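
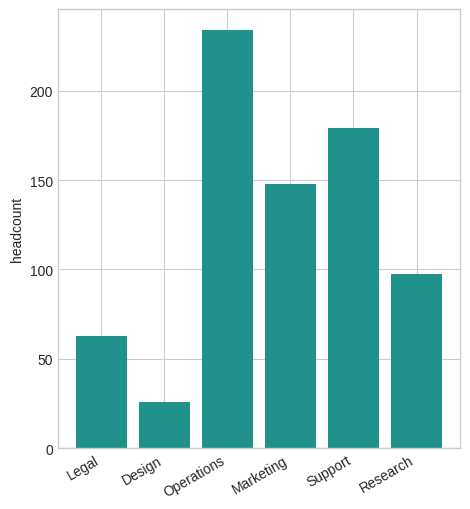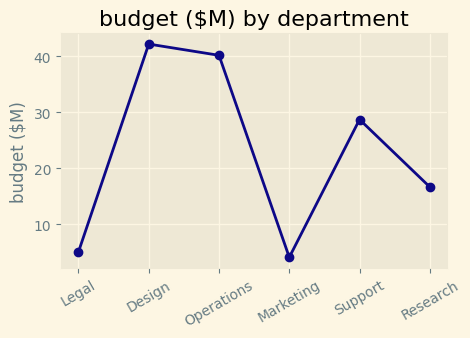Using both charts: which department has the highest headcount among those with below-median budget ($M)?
Marketing

Chart 2 median budget ($M) ≈ 25; below-median departments: Legal, Marketing, Research. Among those, Marketing has the highest headcount (≈ 150).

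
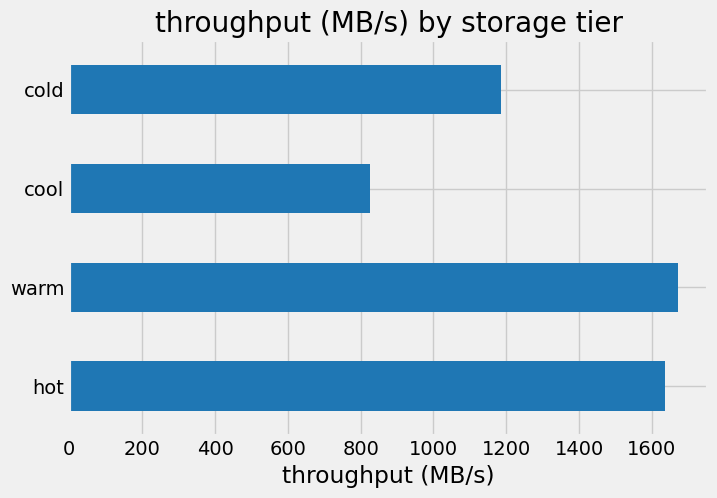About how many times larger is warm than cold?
≈ 1.33×

warm ≈ 1600, cold ≈ 1200; 1600/1200 ≈ 1.33.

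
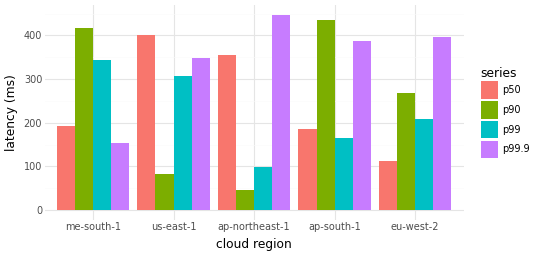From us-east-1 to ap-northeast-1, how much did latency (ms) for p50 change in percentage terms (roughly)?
us-east-1 ≈ 400, ap-northeast-1 ≈ 350; (350 − 400) / 400 ≈ -12.5%.

≈ -12.5%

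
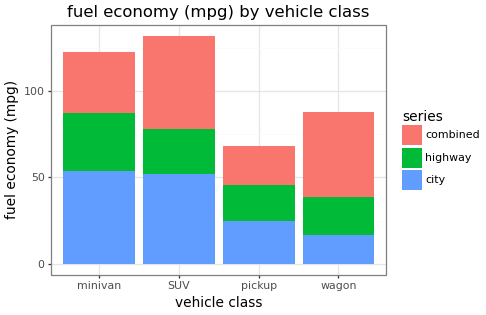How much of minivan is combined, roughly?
≈ 40

combined top ≈ 120, bottom ≈ 80; segment ≈ 40.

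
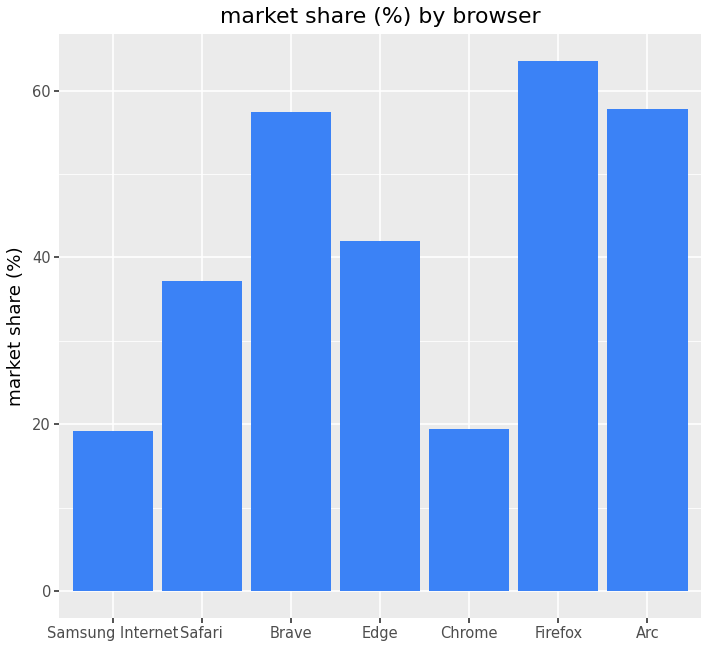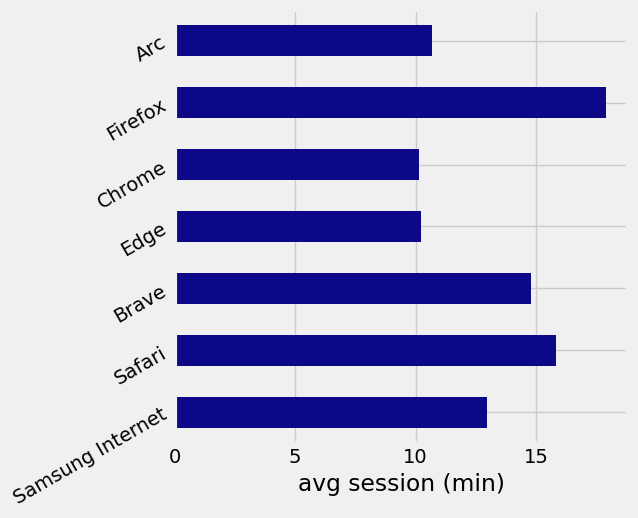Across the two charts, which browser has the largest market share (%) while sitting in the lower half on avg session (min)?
Arc

Chart 2 median avg session (min) ≈ 12; below-median browsers: Edge, Chrome, Arc. Among those, Arc has the highest market share (%) (≈ 60).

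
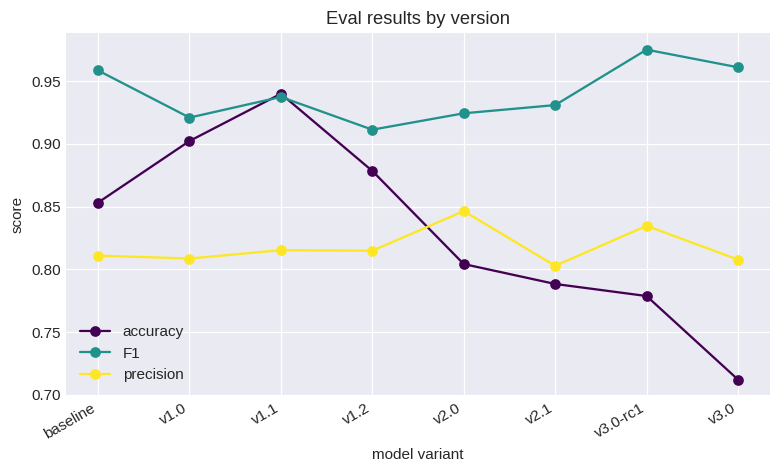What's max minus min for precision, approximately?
Max v2.0 ≈ 0.85, min v2.1 ≈ 0.80; range ≈ 0.05.

≈ 0.05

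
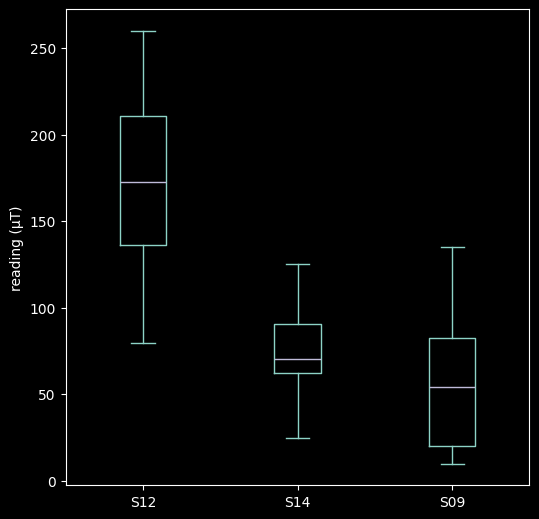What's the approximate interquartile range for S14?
≈ 30

Q3 ≈ 90, Q1 ≈ 60; IQR ≈ 30.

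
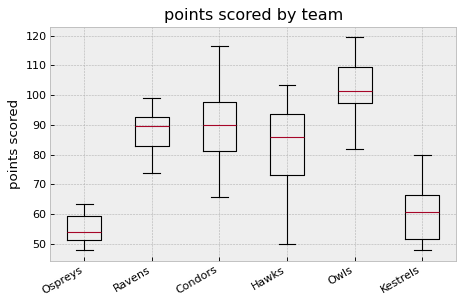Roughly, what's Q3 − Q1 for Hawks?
Q3 ≈ 95, Q1 ≈ 75; IQR ≈ 20.

≈ 20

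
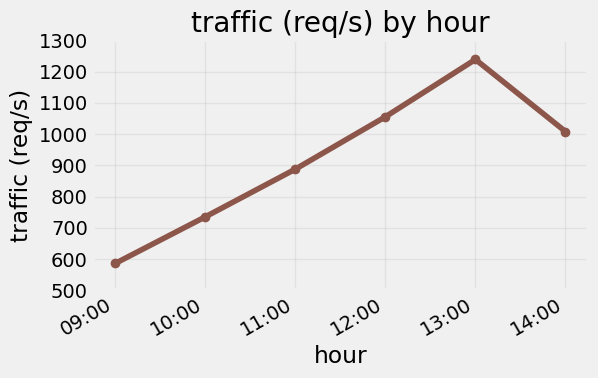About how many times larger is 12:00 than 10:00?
≈ 1.57×

12:00 ≈ 1100, 10:00 ≈ 700; 1100/700 ≈ 1.57.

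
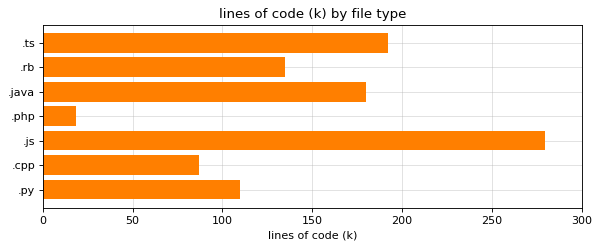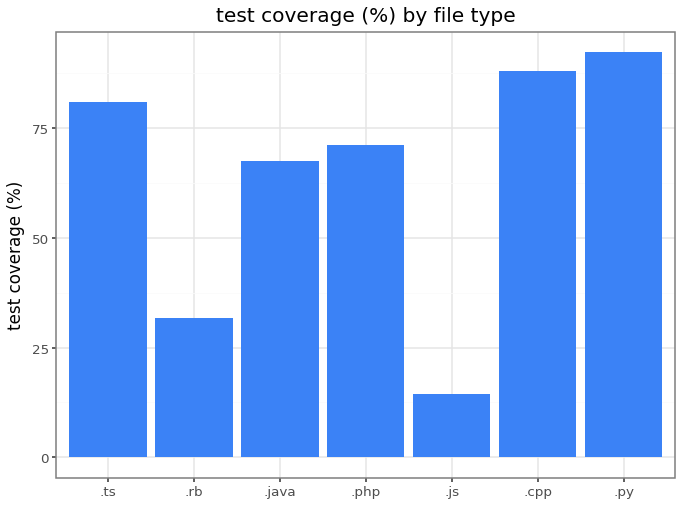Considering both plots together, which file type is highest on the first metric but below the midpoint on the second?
.js

Chart 2 median test coverage (%) ≈ 70; below-median file types: .rb, .java, .js. Among those, .js has the highest lines of code (k) (≈ 300).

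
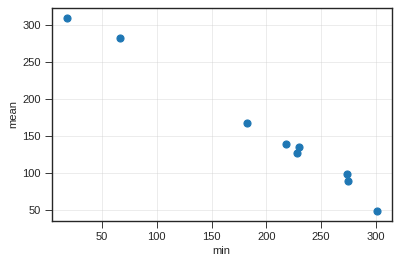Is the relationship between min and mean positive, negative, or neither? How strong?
Points are negatively correlated; strong (|r| ≈ 1.0).

negative, strong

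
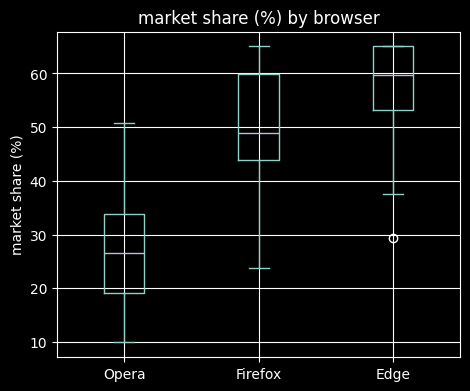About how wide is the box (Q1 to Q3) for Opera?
Q3 ≈ 35, Q1 ≈ 20; IQR ≈ 15.

≈ 15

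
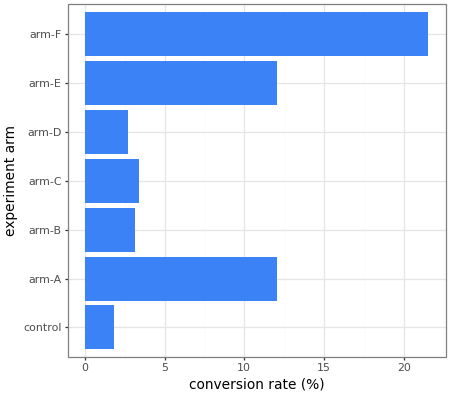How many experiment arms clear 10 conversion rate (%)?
Above 10: arm-A, arm-E, arm-F.

3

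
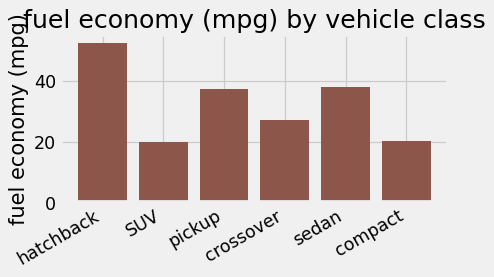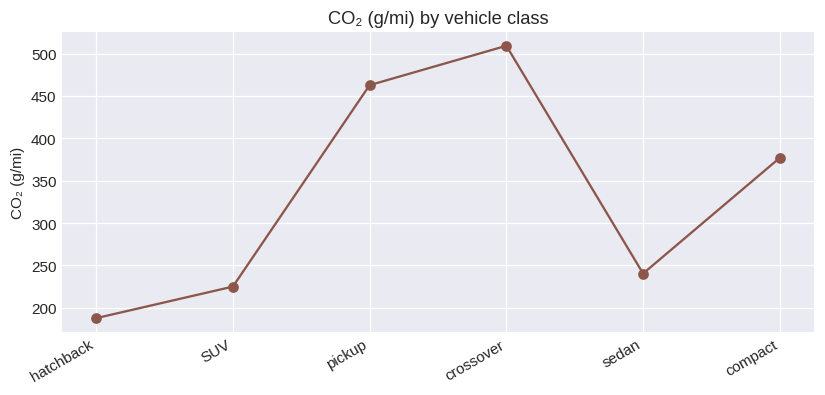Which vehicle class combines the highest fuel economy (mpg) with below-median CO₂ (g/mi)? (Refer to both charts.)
hatchback

Chart 2 median CO₂ (g/mi) ≈ 300; below-median vehicle classes: hatchback, SUV, sedan. Among those, hatchback has the highest fuel economy (mpg) (≈ 50).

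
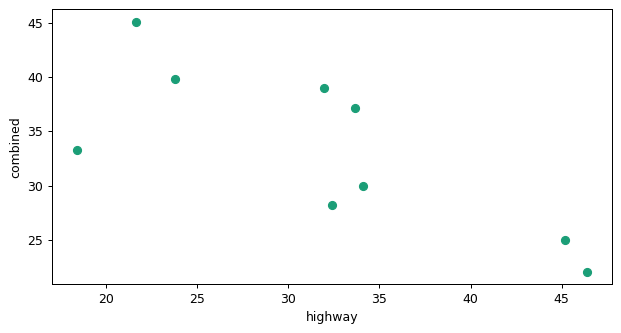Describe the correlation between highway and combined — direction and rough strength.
negative, strong

Points are negatively correlated; strong (|r| ≈ 0.8).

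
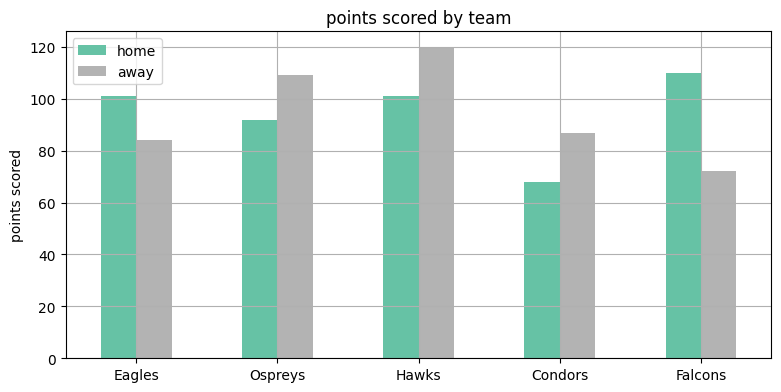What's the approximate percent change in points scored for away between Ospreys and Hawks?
≈ +9.1%

Ospreys ≈ 110, Hawks ≈ 120; (120 − 110) / 110 ≈ +9.1%.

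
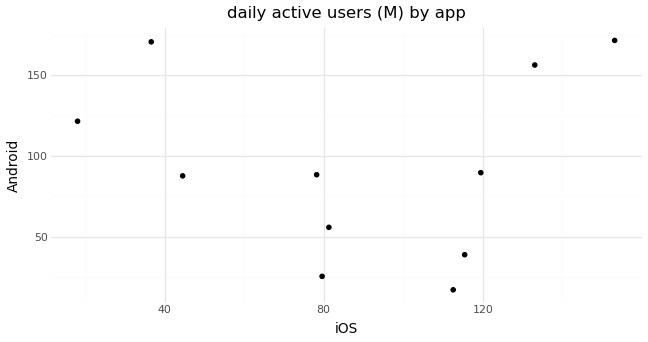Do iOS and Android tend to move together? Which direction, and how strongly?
Points are roughly uncorrelated; weak (|r| ≈ 0.0).

no clear correlation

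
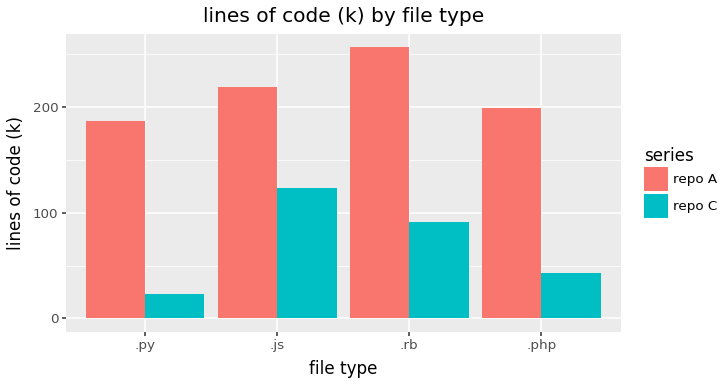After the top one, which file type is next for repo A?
.js

Top 3 for repo A: .rb ≈ 250, .js ≈ 225, .php ≈ 200.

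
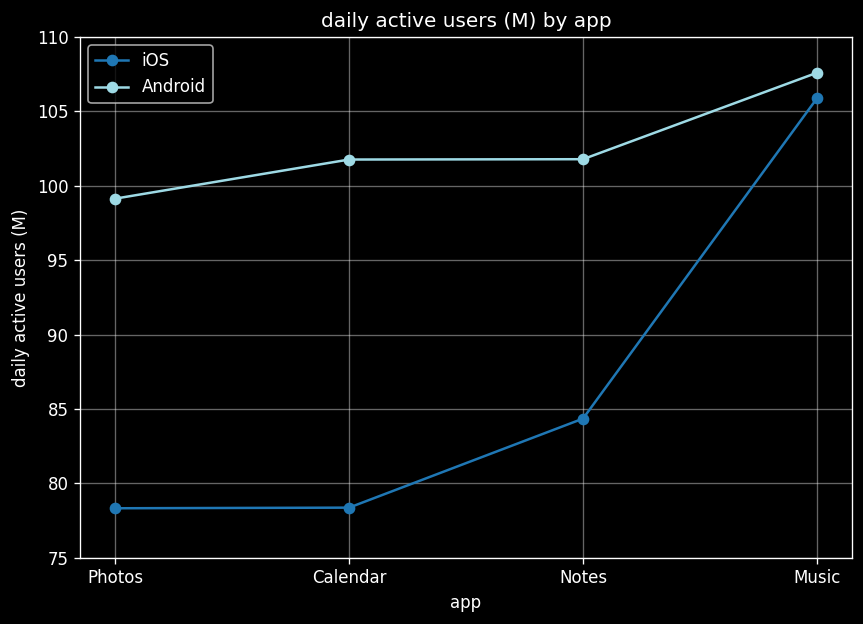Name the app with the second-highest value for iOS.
Top 3 for iOS: Music ≈ 105, Notes ≈ 85, Calendar ≈ 80.

Notes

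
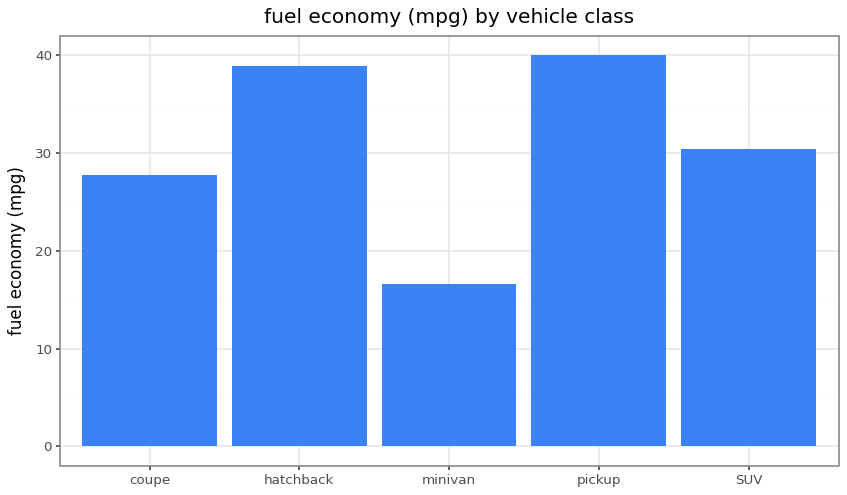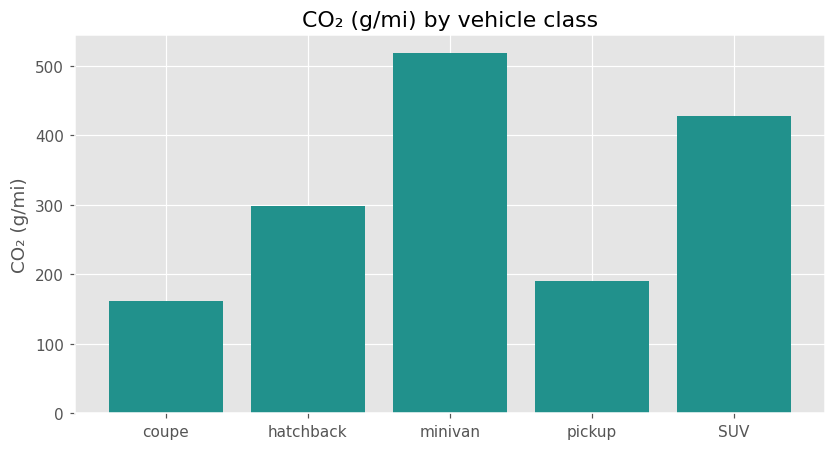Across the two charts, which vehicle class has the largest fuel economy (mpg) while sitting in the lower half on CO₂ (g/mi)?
Chart 2 median CO₂ (g/mi) ≈ 300; below-median vehicle classes: coupe, pickup. Among those, pickup has the highest fuel economy (mpg) (≈ 40).

pickup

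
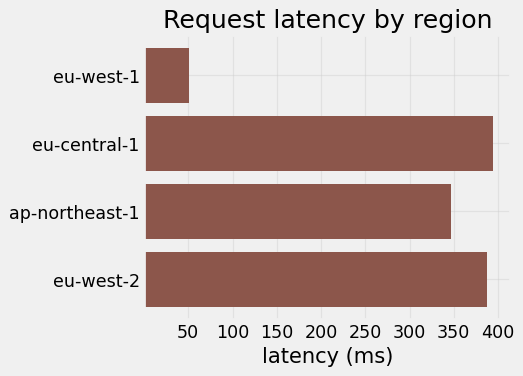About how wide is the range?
Max eu-central-1 ≈ 400, min eu-west-1 ≈ 50; range ≈ 350.

≈ 350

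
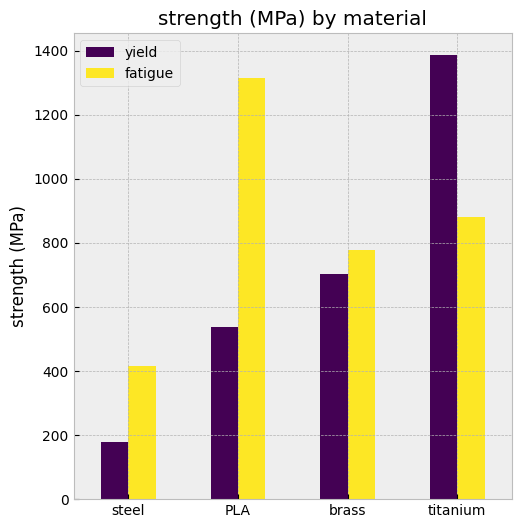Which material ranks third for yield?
PLA

Top 4 for yield: titanium ≈ 1400, brass ≈ 800, PLA ≈ 600, steel ≈ 200.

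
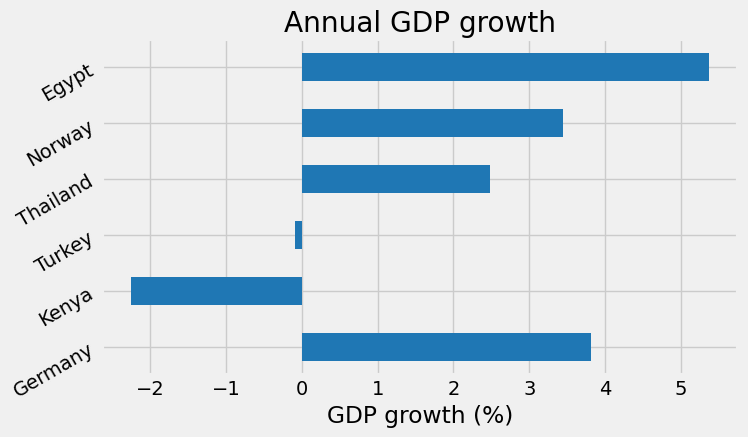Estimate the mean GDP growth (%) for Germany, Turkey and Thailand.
≈ 2

(4 + 0 + 2) / 3 ≈ 2.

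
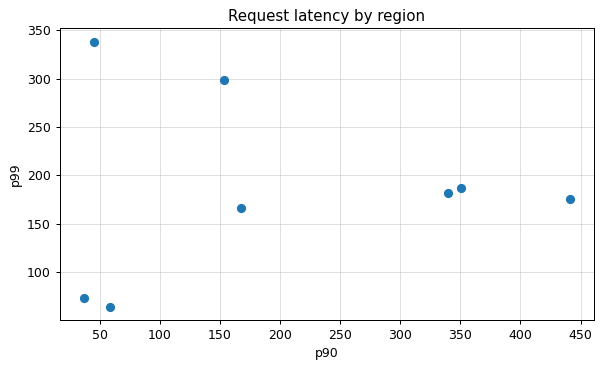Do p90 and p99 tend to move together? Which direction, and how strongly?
Points are roughly uncorrelated; weak (|r| ≈ 0.0).

no clear correlation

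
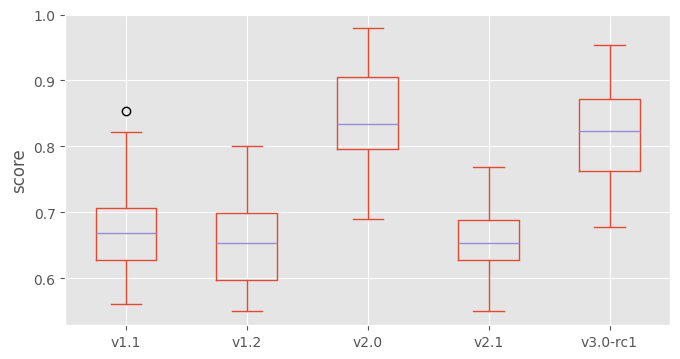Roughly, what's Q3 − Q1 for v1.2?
≈ 0.10

Q3 ≈ 0.70, Q1 ≈ 0.60; IQR ≈ 0.10.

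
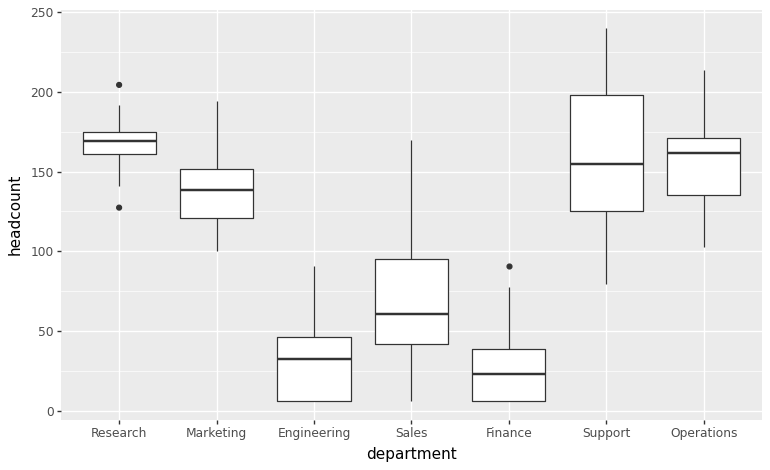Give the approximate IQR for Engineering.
≈ 40

Q3 ≈ 40, Q1 ≈ 0; IQR ≈ 40.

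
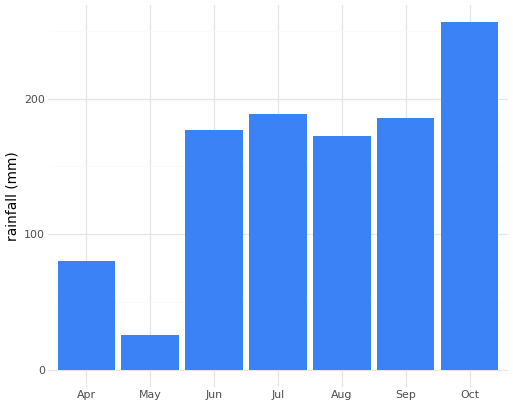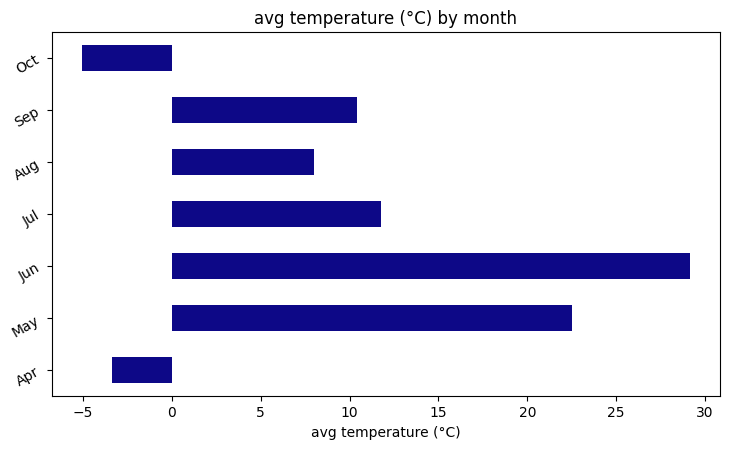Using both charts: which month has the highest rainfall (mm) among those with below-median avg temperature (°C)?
Oct

Chart 2 median avg temperature (°C) ≈ 10; below-median months: Apr, Aug, Oct. Among those, Oct has the highest rainfall (mm) (≈ 250).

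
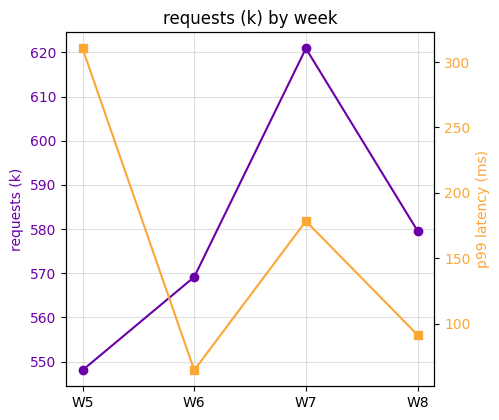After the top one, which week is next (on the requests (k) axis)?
W8

Top 3 (on the requests (k) axis): W7 ≈ 620, W8 ≈ 580, W6 ≈ 570.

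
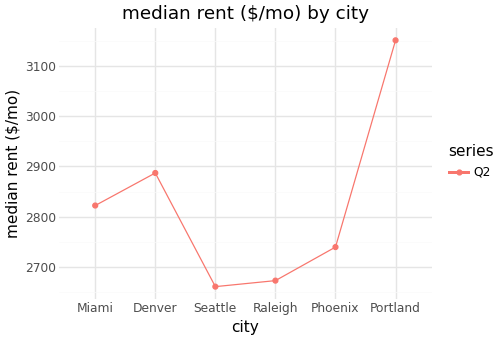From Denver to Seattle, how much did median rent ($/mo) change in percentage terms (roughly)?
≈ -8.6%

Denver ≈ 2900, Seattle ≈ 2650; (2650 − 2900) / 2900 ≈ -8.6%.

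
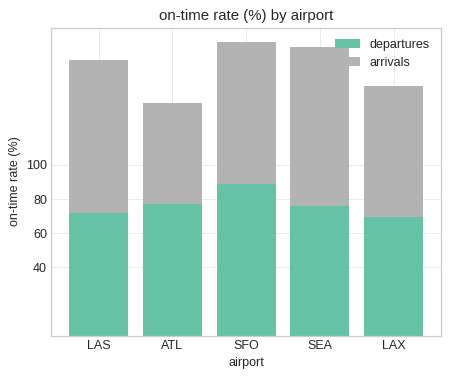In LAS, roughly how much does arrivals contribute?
≈ 80

arrivals top ≈ 160, bottom ≈ 80; segment ≈ 80.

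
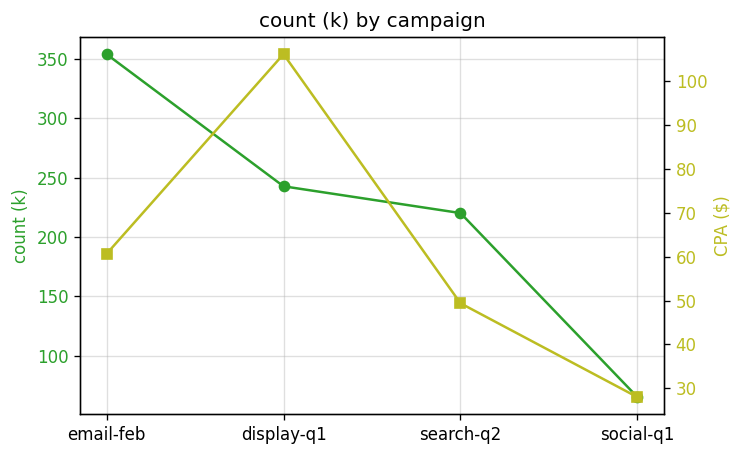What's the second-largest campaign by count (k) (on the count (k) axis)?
display-q1

Top 3 (on the count (k) axis): email-feb ≈ 350, display-q1 ≈ 250, search-q2 ≈ 225.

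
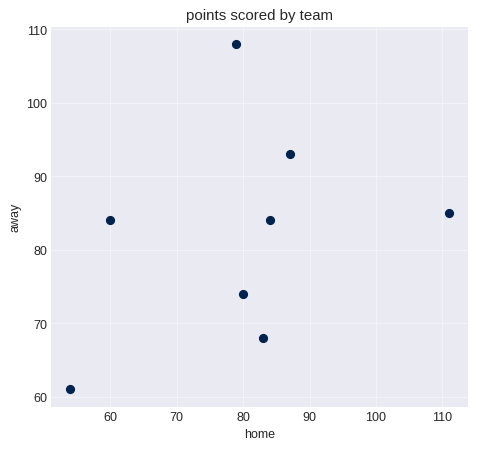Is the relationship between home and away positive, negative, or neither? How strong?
positive, weak

Points are positively correlated; weak (|r| ≈ 0.3).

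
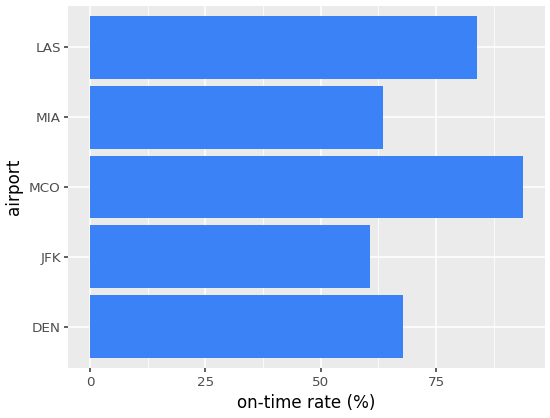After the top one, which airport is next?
Top 3: MCO ≈ 90, LAS ≈ 80, DEN ≈ 70.

LAS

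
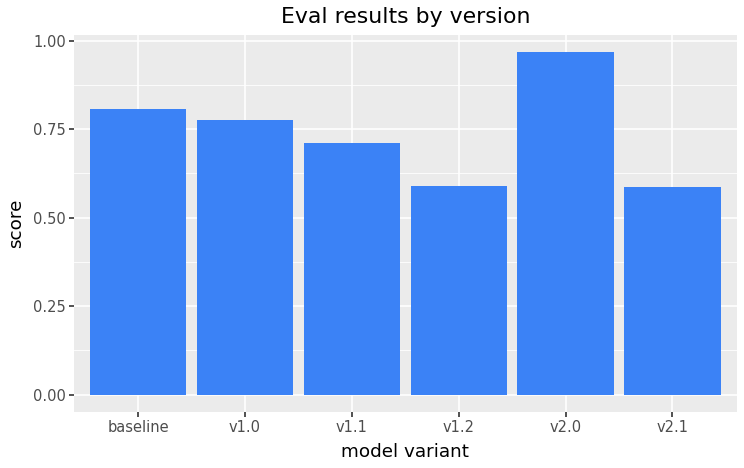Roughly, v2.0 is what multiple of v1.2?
≈ 1.67×

v2.0 ≈ 1.0, v1.2 ≈ 0.6; 1.0/0.6 ≈ 1.67.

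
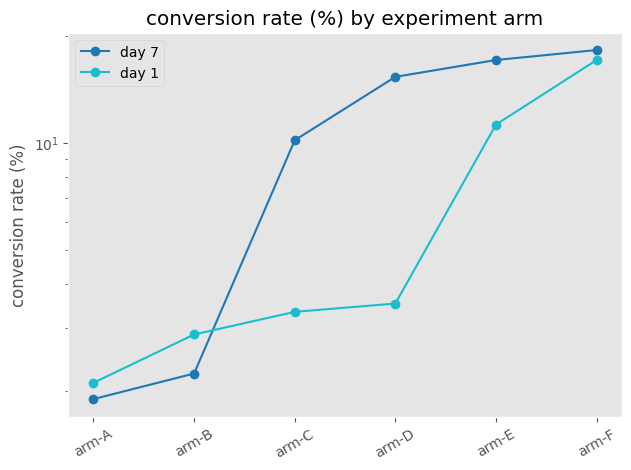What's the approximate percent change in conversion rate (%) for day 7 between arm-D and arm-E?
arm-D ≈ 16, arm-E ≈ 18; (18 − 16) / 16 ≈ +12.5%.

≈ +12.5%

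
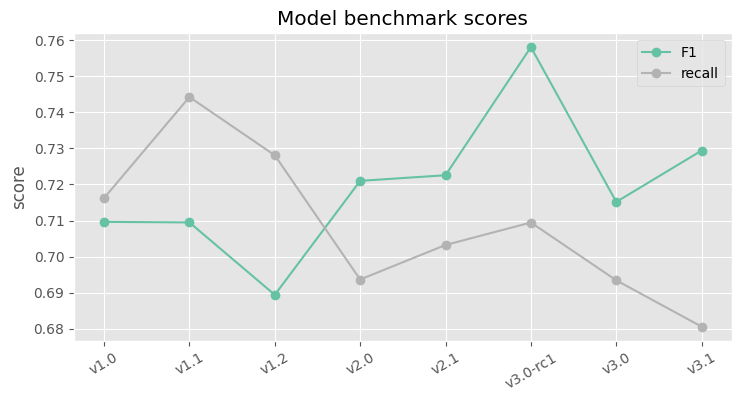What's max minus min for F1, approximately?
≈ 0.07

Max v3.0-rc1 ≈ 0.76, min v1.2 ≈ 0.69; range ≈ 0.07.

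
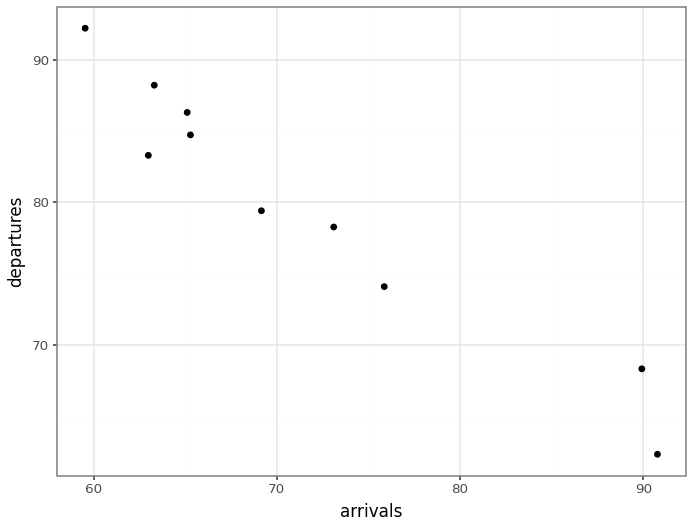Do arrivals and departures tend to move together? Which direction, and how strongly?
negative, strong

Points are negatively correlated; strong (|r| ≈ 1.0).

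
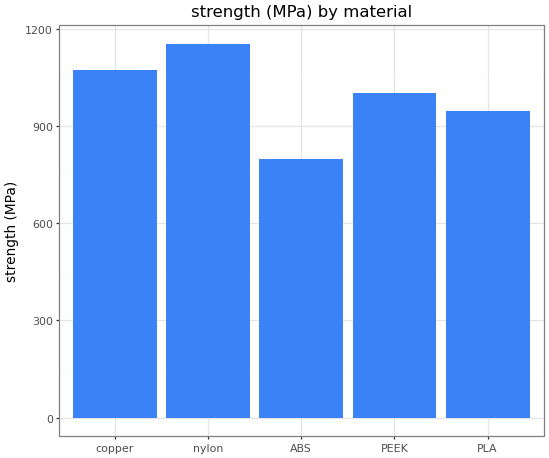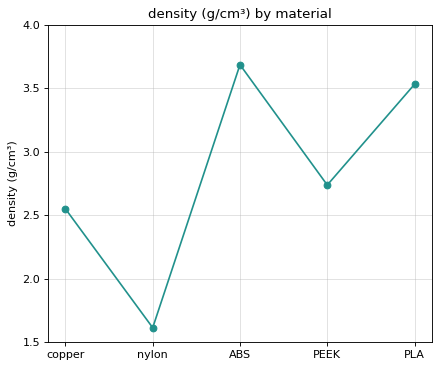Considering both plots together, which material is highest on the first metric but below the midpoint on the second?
Chart 2 median density (g/cm³) ≈ 2.5; below-median materials: copper, nylon. Among those, nylon has the highest strength (MPa) (≈ 1200).

nylon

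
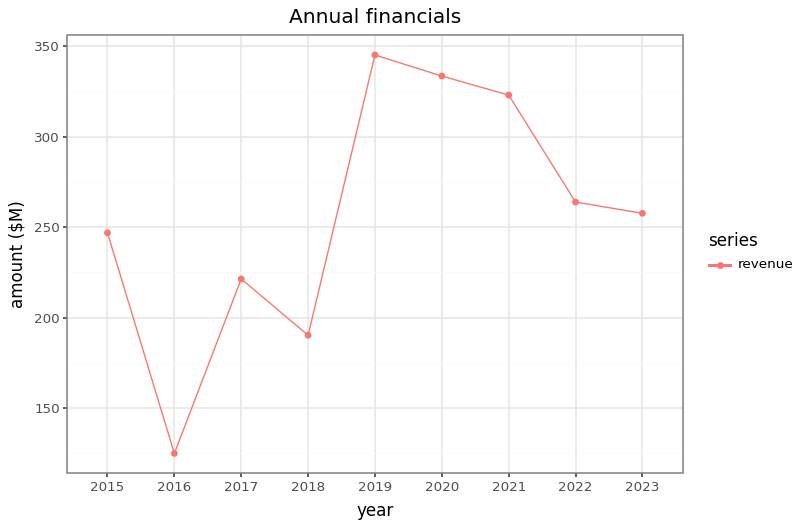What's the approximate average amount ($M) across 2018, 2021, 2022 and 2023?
(200 + 320 + 260 + 260) / 4 ≈ 260.

≈ 260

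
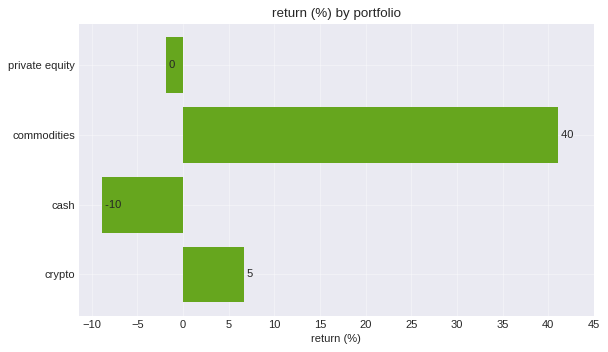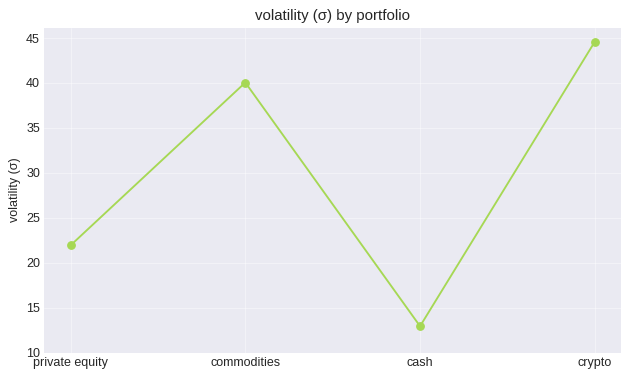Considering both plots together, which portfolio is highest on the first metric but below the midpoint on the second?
private equity

Chart 2 median volatility (σ) ≈ 30; below-median portfolios: private equity, cash. Among those, private equity has the highest return (%) (≈ 0).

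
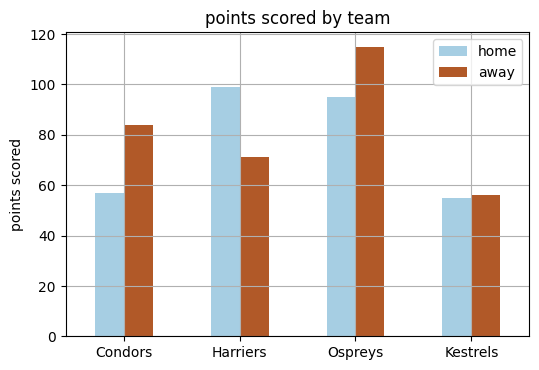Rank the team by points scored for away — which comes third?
Harriers

Top 4 for away: Ospreys ≈ 120, Condors ≈ 80, Harriers ≈ 70, Kestrels ≈ 60.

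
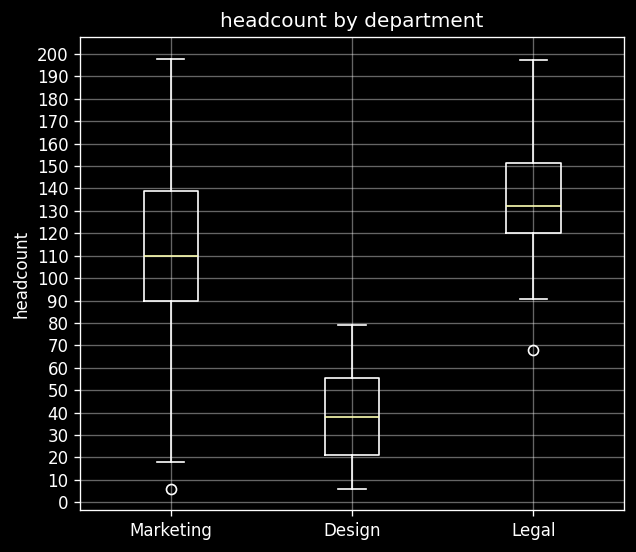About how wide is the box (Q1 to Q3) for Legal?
≈ 30

Q3 ≈ 150, Q1 ≈ 120; IQR ≈ 30.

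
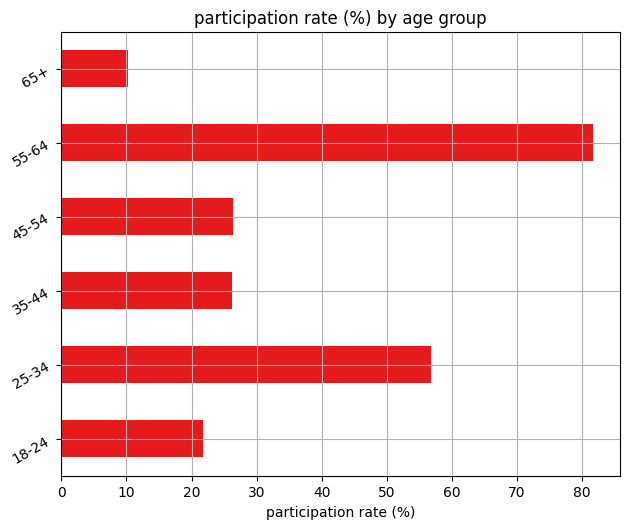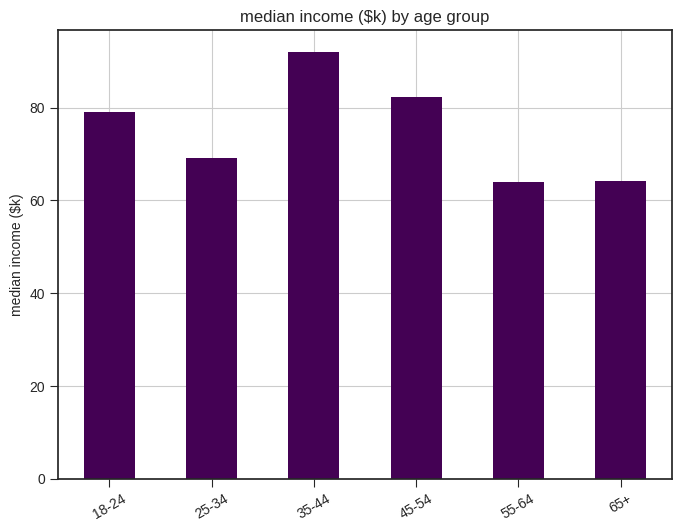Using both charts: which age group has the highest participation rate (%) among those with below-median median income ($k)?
Chart 2 median median income ($k) ≈ 70; below-median age groups: 25-34, 55-64, 65+. Among those, 55-64 has the highest participation rate (%) (≈ 80).

55-64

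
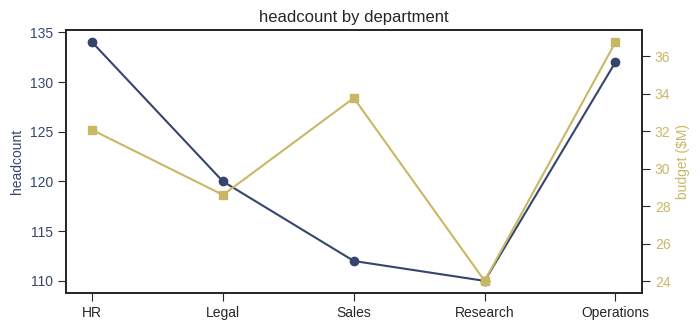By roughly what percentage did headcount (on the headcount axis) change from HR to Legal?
HR ≈ 134, Legal ≈ 120; (120 − 134) / 134 ≈ -10.4%.

≈ -10.4%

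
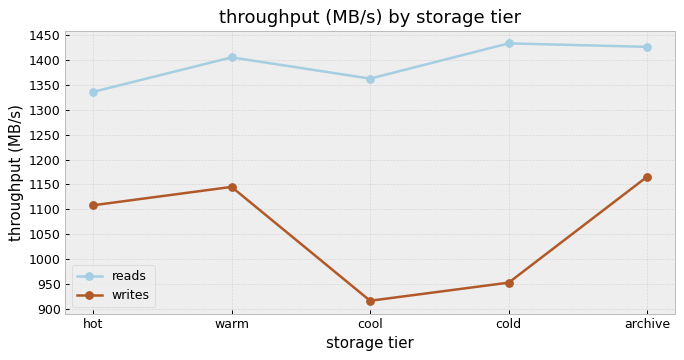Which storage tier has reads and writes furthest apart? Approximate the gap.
cold: reads ≈ 1450, writes ≈ 950 → gap ≈ 500. Next-largest (cool) is only ≈ 450.

cold, ≈ 500 MB/s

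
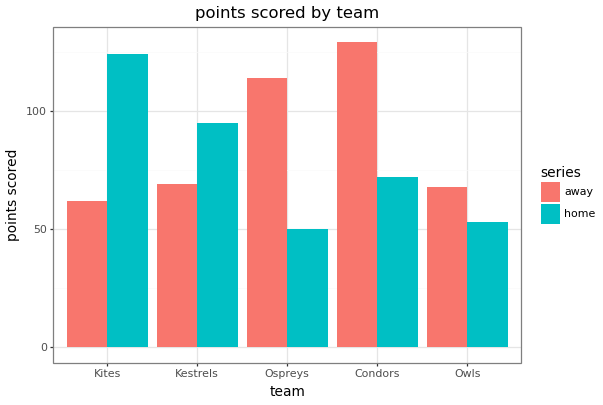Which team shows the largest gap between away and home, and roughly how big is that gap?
Ospreys, ≈ 80

Ospreys: away ≈ 120, home ≈ 40 → gap ≈ 80. Next-largest (Kites) is only ≈ 60.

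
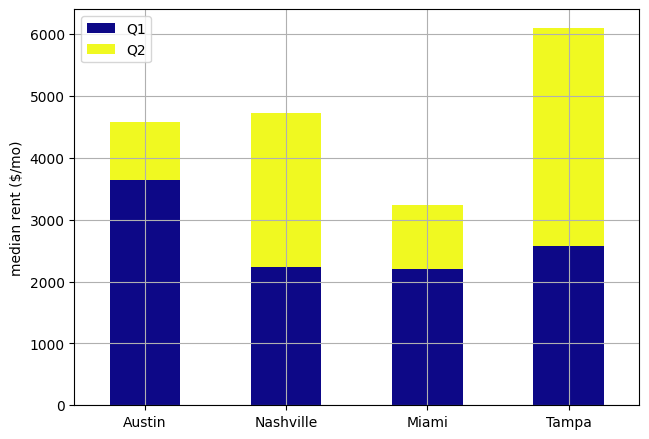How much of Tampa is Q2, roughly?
Q2 top ≈ 6000, bottom ≈ 3000; segment ≈ 3000.

≈ 3000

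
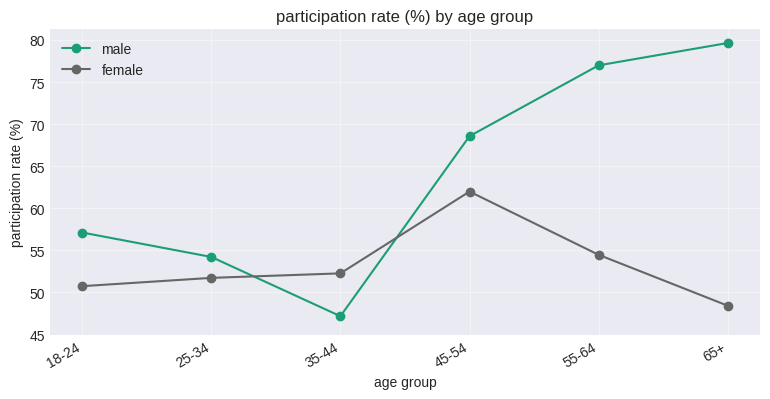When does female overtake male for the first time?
25-34: female ≈ 50 vs male ≈ 55 (not yet); 35-44: female ≈ 50 vs male ≈ 45 (first crossover).

35-44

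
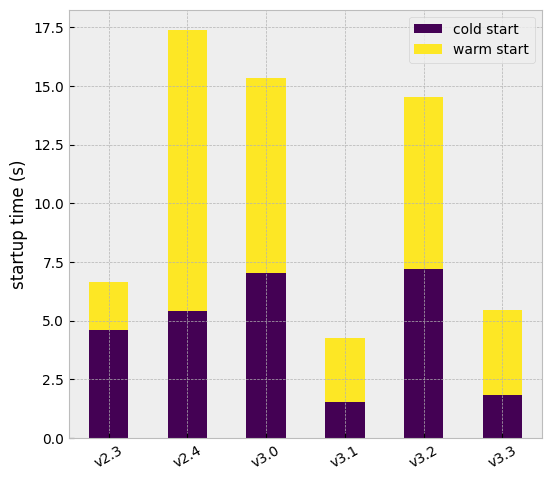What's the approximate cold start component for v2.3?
≈ 4

cold start top ≈ 4, bottom ≈ 0; segment ≈ 4.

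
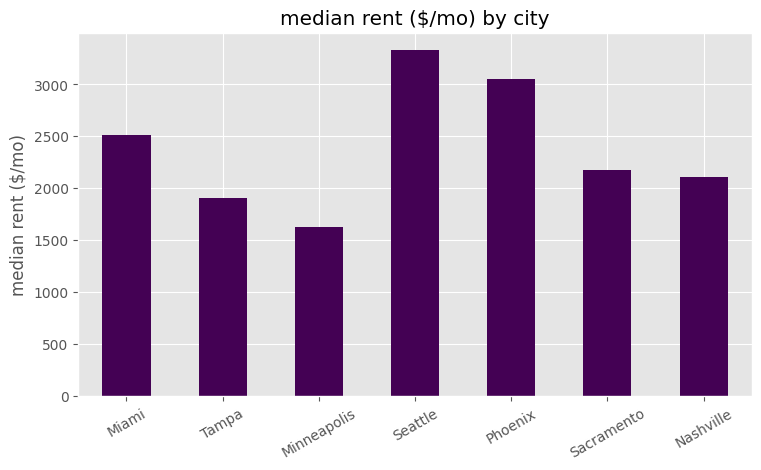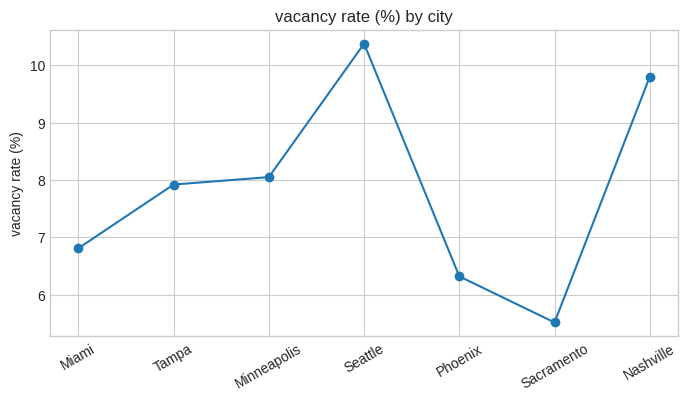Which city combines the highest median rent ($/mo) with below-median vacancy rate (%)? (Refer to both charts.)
Chart 2 median vacancy rate (%) ≈ 8; below-median cities: Miami, Phoenix, Sacramento. Among those, Phoenix has the highest median rent ($/mo) (≈ 3000).

Phoenix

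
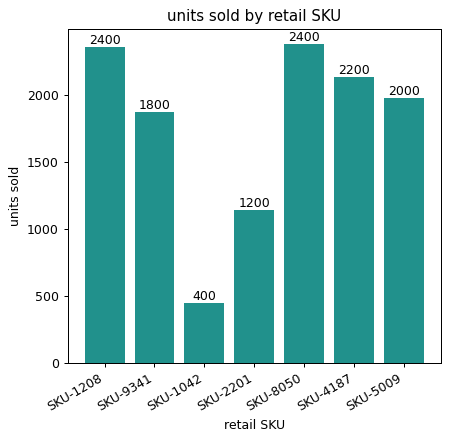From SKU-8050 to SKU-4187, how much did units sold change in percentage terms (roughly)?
≈ -8.3%

SKU-8050 ≈ 2400, SKU-4187 ≈ 2200; (2200 − 2400) / 2400 ≈ -8.3%.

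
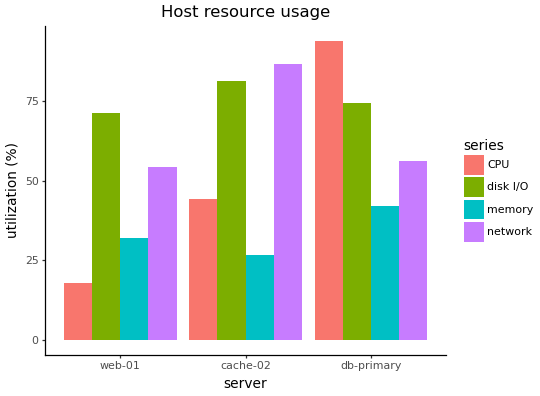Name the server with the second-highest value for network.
Top 3 for network: cache-02 ≈ 90, db-primary ≈ 60, web-01 ≈ 50.

db-primary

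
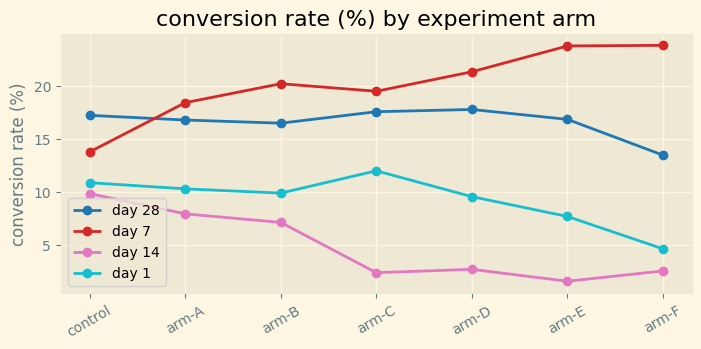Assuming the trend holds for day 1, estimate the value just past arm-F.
≈ 1

Last three: 10, 8, 4 → slope ≈ -3/step → next ≈ 1.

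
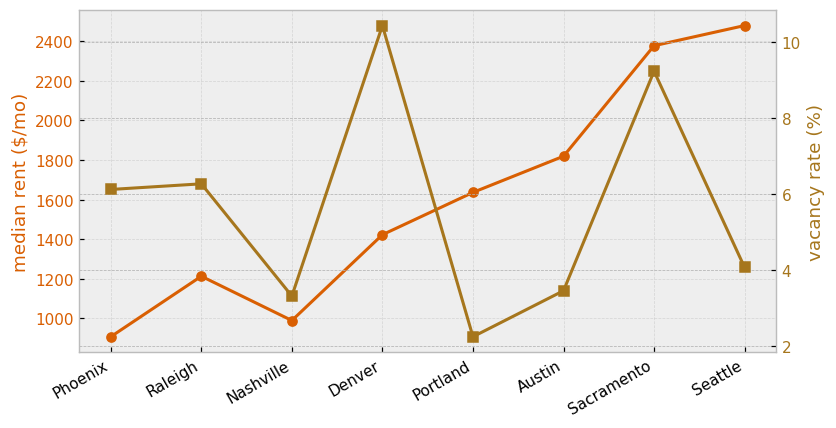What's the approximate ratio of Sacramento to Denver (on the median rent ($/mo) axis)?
≈ 1.71×

Sacramento ≈ 2400, Denver ≈ 1400; 2400/1400 ≈ 1.71.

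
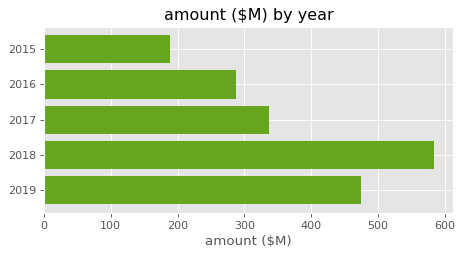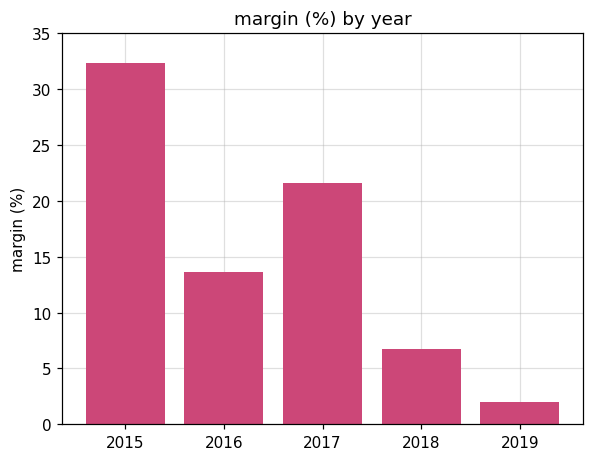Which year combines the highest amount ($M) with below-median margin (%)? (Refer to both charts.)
Chart 2 median margin (%) ≈ 15; below-median years: 2018, 2019. Among those, 2018 has the highest amount ($M) (≈ 600).

2018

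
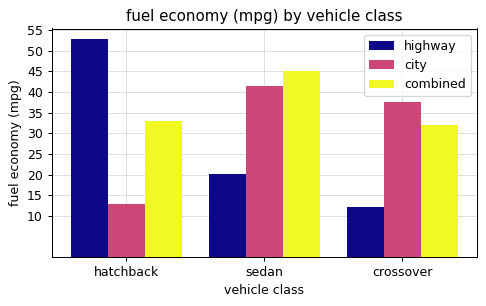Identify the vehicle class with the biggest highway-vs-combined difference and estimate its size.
sedan: highway ≈ 20, combined ≈ 45 → gap ≈ 25. Next-largest (crossover) is only ≈ 20.

sedan, ≈ 25 mpg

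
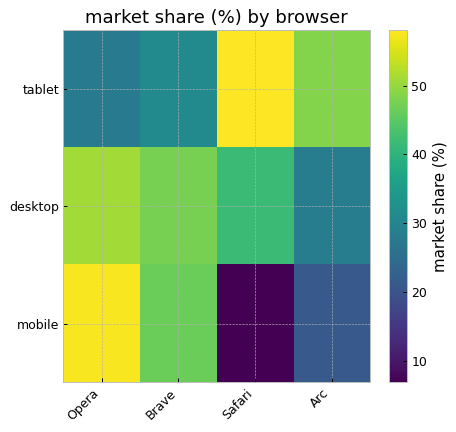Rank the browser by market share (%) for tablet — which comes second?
Top 3 for tablet: Safari ≈ 60, Arc ≈ 50, Brave ≈ 30.

Arc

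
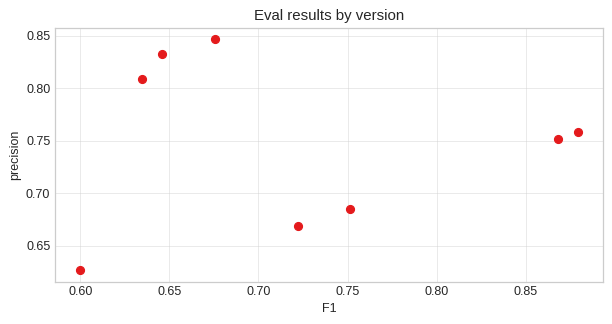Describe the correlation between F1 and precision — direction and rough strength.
Points are roughly uncorrelated; weak (|r| ≈ 0.0).

no clear correlation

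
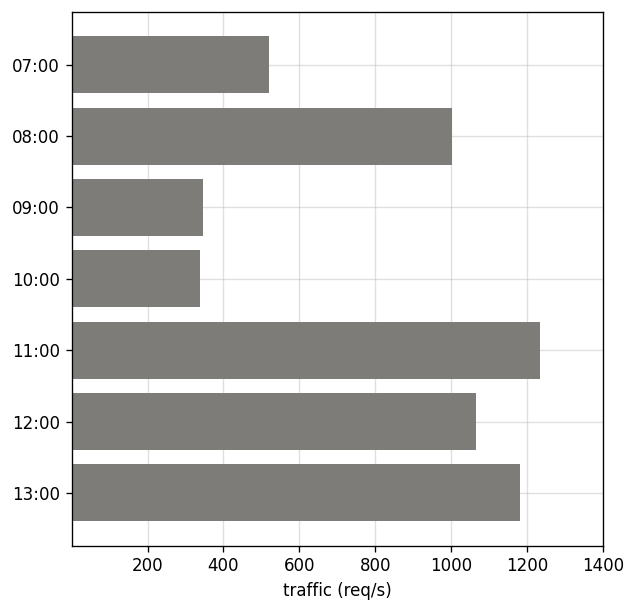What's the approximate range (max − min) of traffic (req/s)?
≈ 800

Max 11:00 ≈ 1200, min 10:00 ≈ 400; range ≈ 800.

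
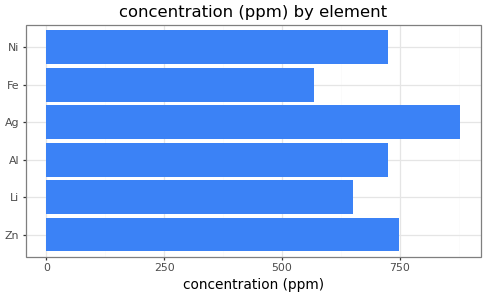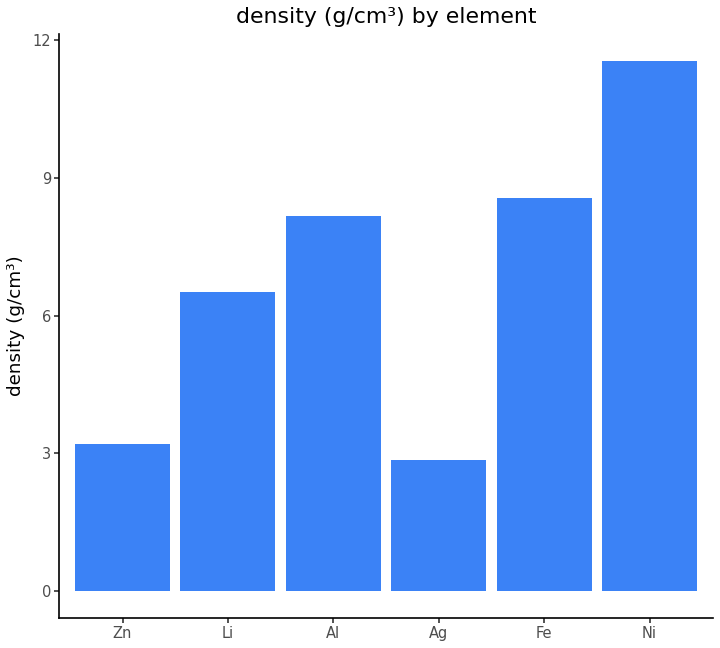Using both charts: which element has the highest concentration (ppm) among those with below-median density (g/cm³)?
Ag

Chart 2 median density (g/cm³) ≈ 8; below-median elements: Zn, Li, Ag. Among those, Ag has the highest concentration (ppm) (≈ 900).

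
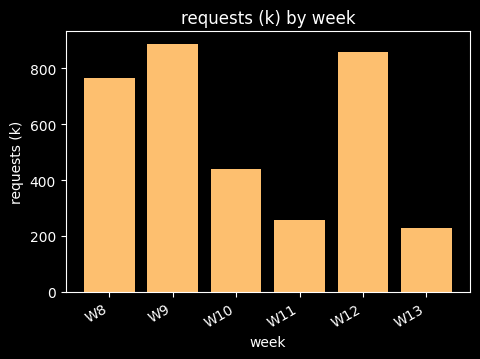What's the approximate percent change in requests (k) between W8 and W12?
W8 ≈ 800, W12 ≈ 900; (900 − 800) / 800 ≈ +12.5%.

≈ +12.5%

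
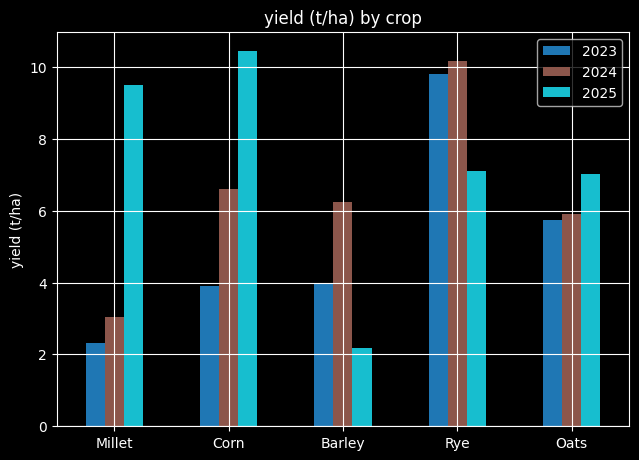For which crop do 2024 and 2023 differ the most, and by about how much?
Corn: 2024 ≈ 7, 2023 ≈ 4 → gap ≈ 3. Next-largest (Barley) is only ≈ 2.

Corn, ≈ 3 t/ha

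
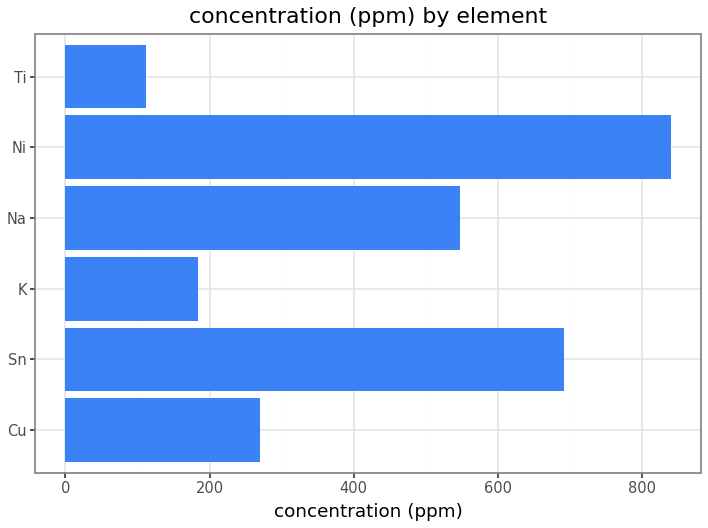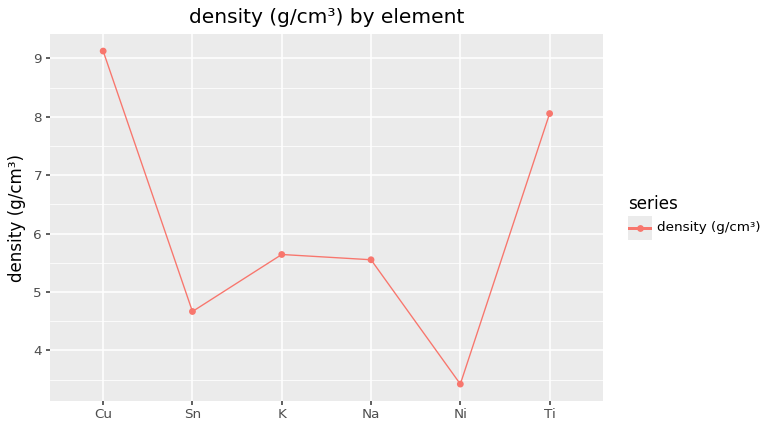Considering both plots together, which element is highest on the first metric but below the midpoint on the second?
Ni

Chart 2 median density (g/cm³) ≈ 6; below-median elements: Sn, Na, Ni. Among those, Ni has the highest concentration (ppm) (≈ 800).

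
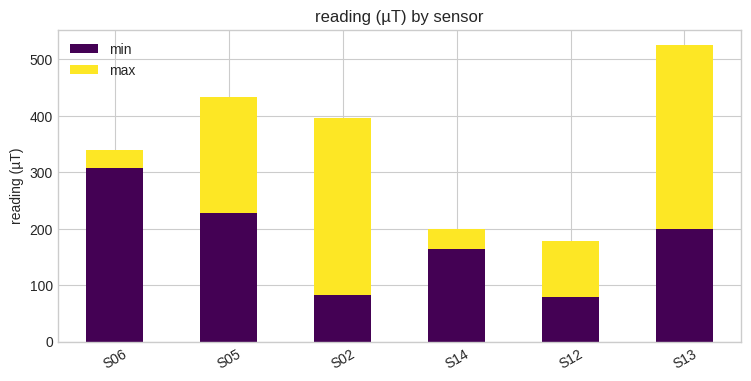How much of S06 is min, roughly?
≈ 300

min top ≈ 300, bottom ≈ 0; segment ≈ 300.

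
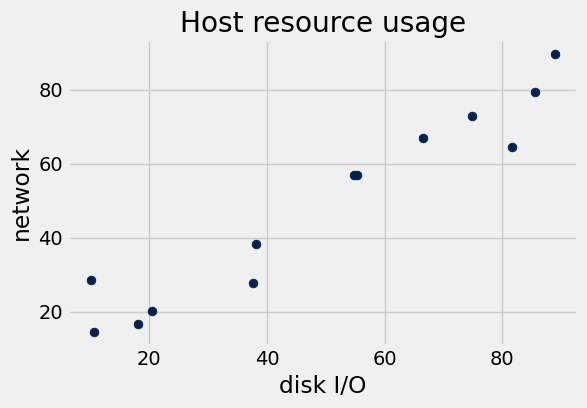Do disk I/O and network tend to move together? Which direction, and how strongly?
Points are positively correlated; strong (|r| ≈ 1.0).

positive, strong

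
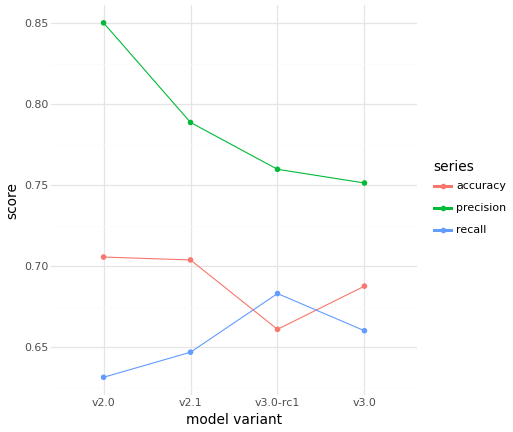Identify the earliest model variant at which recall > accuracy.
v2.1: recall ≈ 0.64 vs accuracy ≈ 0.70 (not yet); v3.0-rc1: recall ≈ 0.68 vs accuracy ≈ 0.66 (first crossover).

v3.0-rc1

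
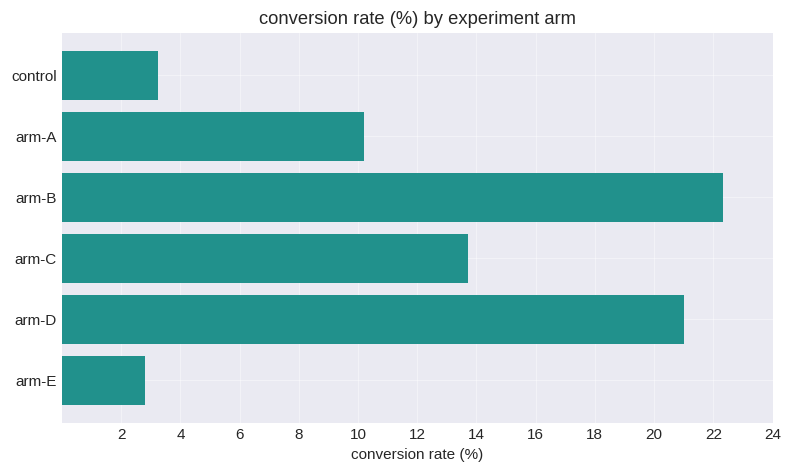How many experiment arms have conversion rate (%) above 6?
4

Above 6: arm-A, arm-B, arm-C, arm-D.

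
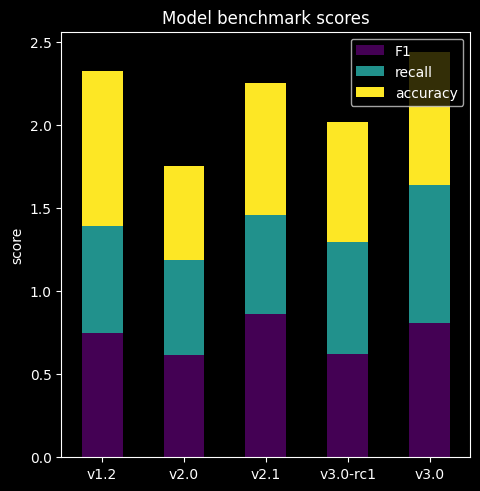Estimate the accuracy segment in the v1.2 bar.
≈ 1.0

accuracy top ≈ 2.5, bottom ≈ 1.5; segment ≈ 1.0.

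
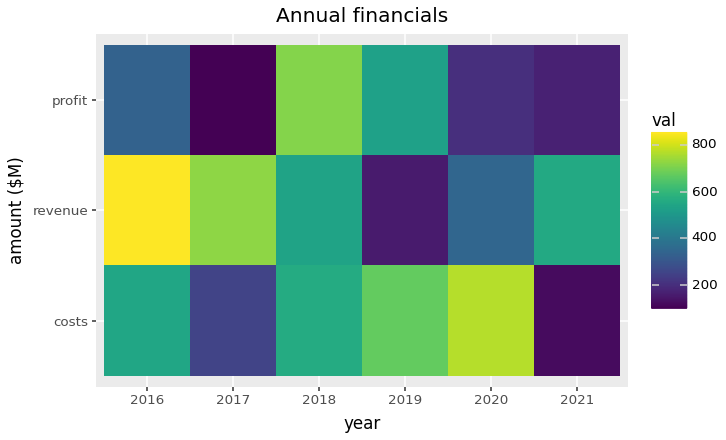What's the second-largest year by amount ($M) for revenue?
Top 3 for revenue: 2016 ≈ 900, 2017 ≈ 700, 2021 ≈ 600.

2017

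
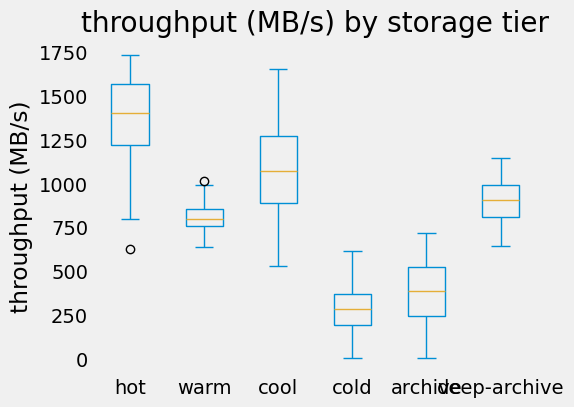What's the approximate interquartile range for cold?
Q3 ≈ 400, Q1 ≈ 200; IQR ≈ 200.

≈ 200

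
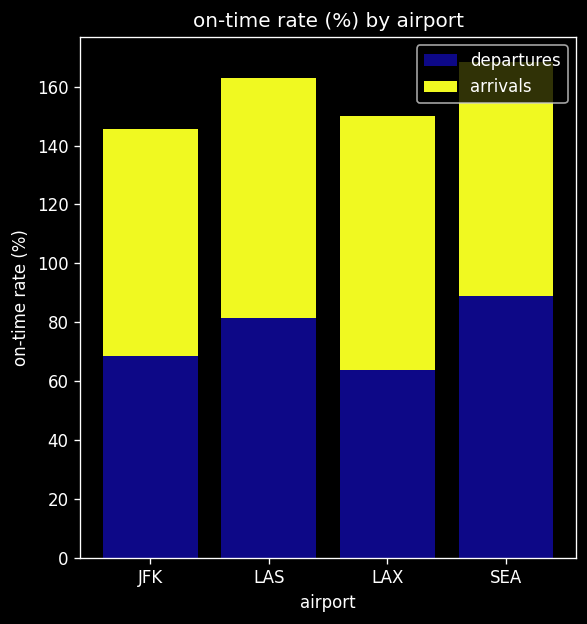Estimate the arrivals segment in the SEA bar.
arrivals top ≈ 160, bottom ≈ 80; segment ≈ 80.

≈ 80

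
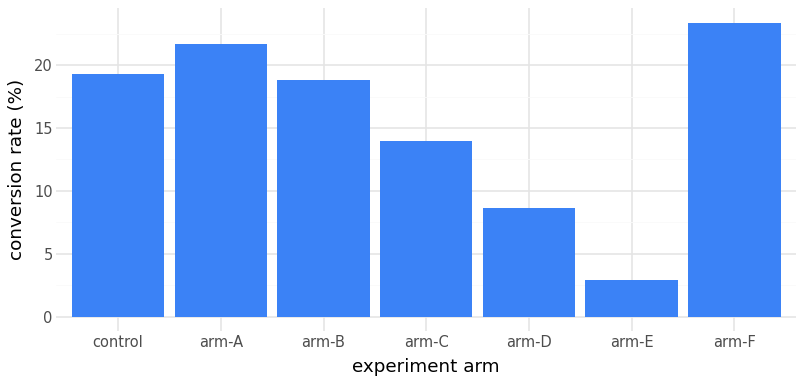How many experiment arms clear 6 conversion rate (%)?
Above 6: control, arm-A, arm-B, arm-C, arm-D, arm-F.

6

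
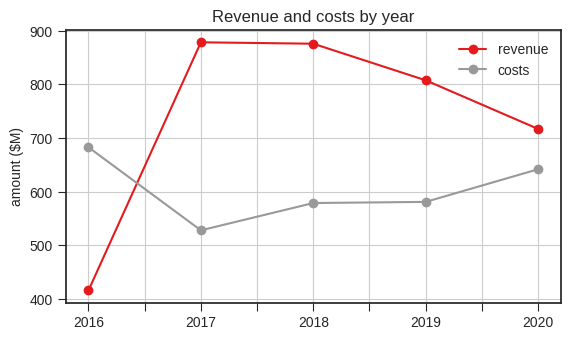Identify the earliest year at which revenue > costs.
2016: revenue ≈ 400 vs costs ≈ 700 (not yet); 2017: revenue ≈ 900 vs costs ≈ 550 (first crossover).

2017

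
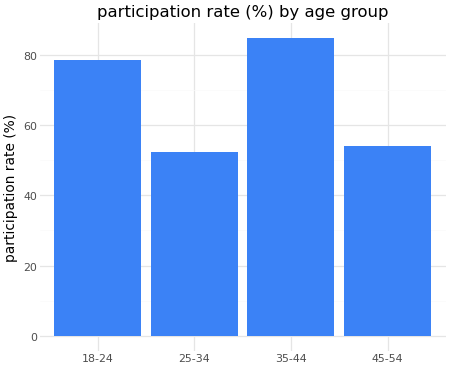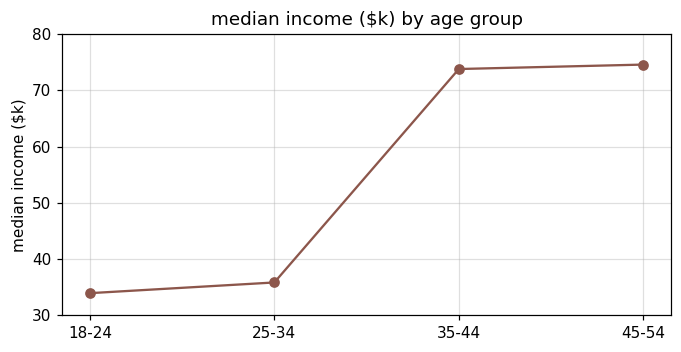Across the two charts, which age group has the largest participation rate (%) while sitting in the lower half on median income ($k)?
Chart 2 median median income ($k) ≈ 50; below-median age groups: 18-24, 25-34. Among those, 18-24 has the highest participation rate (%) (≈ 80).

18-24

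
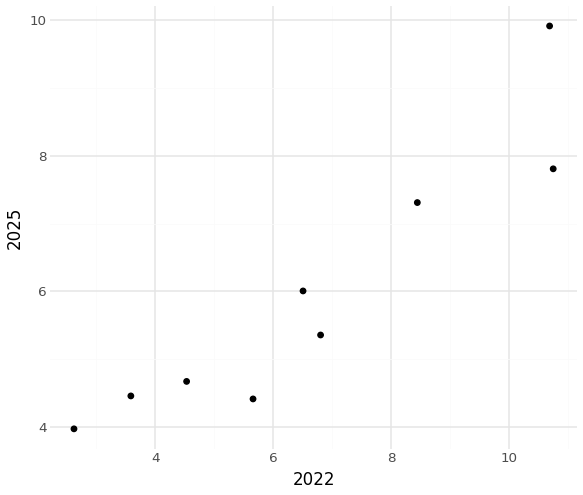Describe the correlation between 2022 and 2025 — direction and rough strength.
Points are positively correlated; strong (|r| ≈ 0.9).

positive, strong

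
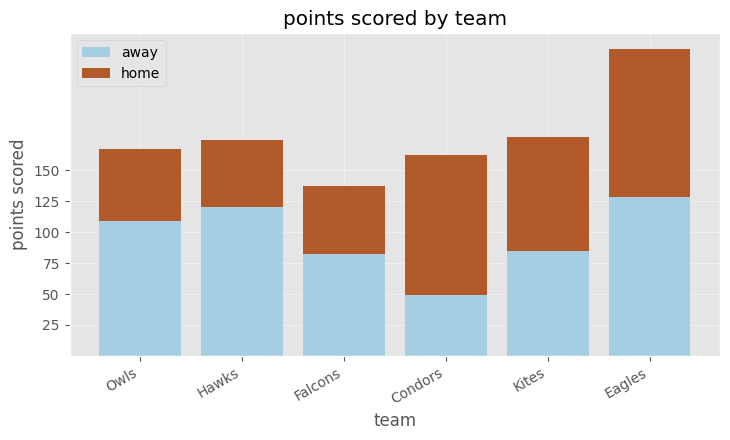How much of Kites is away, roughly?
≈ 75

away top ≈ 75, bottom ≈ 0; segment ≈ 75.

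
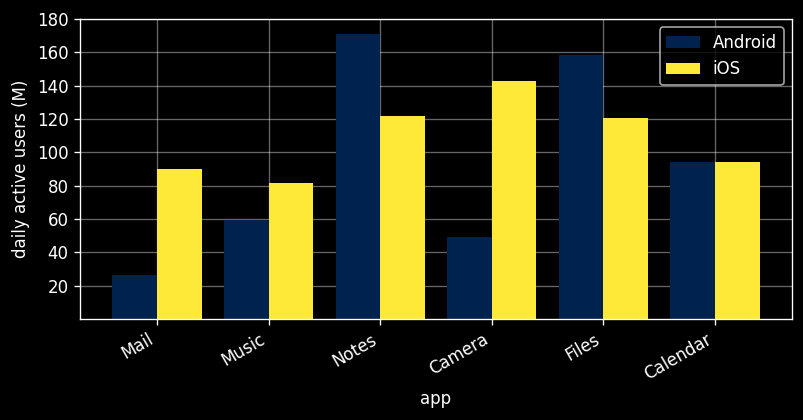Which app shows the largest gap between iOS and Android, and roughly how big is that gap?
Camera: iOS ≈ 140, Android ≈ 40 → gap ≈ 100. Next-largest (Mail) is only ≈ 60.

Camera, ≈ 100 M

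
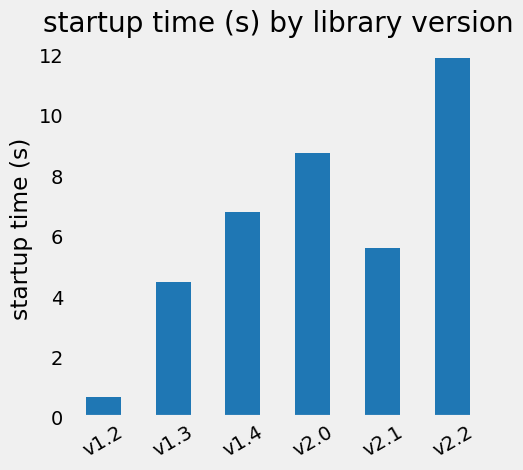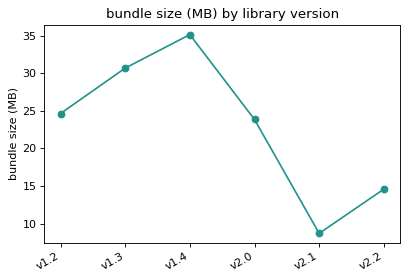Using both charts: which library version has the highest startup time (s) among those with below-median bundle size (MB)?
v2.2

Chart 2 median bundle size (MB) ≈ 25; below-median library versions: v2.0, v2.1, v2.2. Among those, v2.2 has the highest startup time (s) (≈ 12).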